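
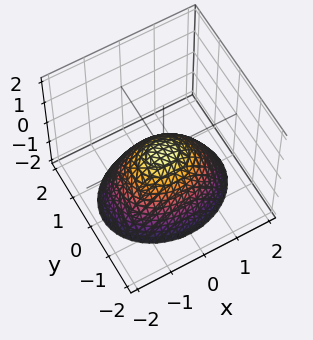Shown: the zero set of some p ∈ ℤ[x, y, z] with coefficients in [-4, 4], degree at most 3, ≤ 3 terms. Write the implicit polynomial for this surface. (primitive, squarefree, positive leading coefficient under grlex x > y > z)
2*x^2 + 3*y^2 + 3*z

(a) Degree: a single bowl opening along one axis; a quadric, so deg p = 2.
(b) Symmetries: the y ↦ −y reflection is a symmetry, so y appears only in even powers; the x ↦ −x reflection is a symmetry, so x appears only in even powers.
(c) From the visible intercepts: it crosses the y-axis at the gridline y = 0; it crosses the z-axis at the gridline z = 0; one x-axis crossing is at x = 0.
(d) These observations pin down the coefficients.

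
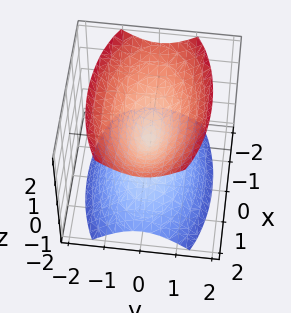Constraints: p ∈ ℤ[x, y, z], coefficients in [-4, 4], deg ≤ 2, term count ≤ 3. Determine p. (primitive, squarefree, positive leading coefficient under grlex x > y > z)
x^2 + 3*y^2 - 2*z^2

There are 2 components. Treating them together as one polynomial.
Degree: a double cone through the origin; a quadric, so deg p = 2.
Symmetries: mirror symmetry y ↦ −y ⇒ only even powers of y; it's symmetric under z → −z, forcing even powers of z; the x ↦ −x reflection is a symmetry, so x appears only in even powers.
Observable constraints: it meets the y-axis at y = 0 (among the integer gridlines); it meets the z-axis at z = 0 (among the integer gridlines); one x-axis crossing is at x = 0.
Matching integer coefficients to the picture gives p.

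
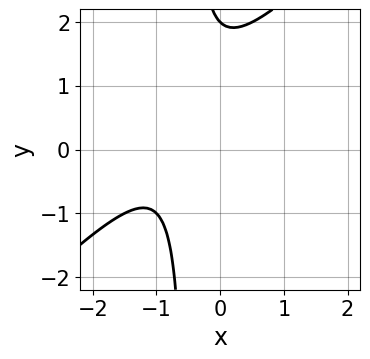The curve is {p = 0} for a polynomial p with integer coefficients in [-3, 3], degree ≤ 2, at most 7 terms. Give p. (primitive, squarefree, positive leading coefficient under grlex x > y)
2*x^2 - 2*x*y + 3*x - y + 2

1. deg p = 2. A generic line meets the curve in up to 2 points.
2. From the axis intercepts and sections: it crosses the y-axis at the gridline y = 2; it misses every integer gridline on the x-axis.
3. Assembling these constraints gives the stated polynomial.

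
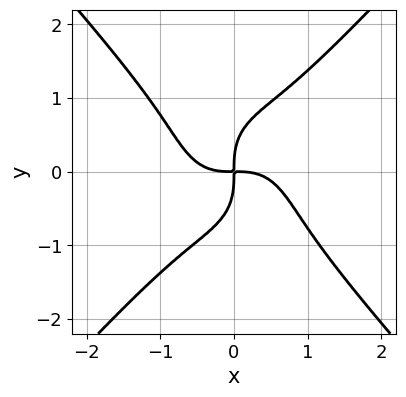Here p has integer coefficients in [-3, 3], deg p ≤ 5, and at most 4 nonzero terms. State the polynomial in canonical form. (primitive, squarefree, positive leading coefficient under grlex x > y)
3*x^4 - 2*y^4 + 3*x*y

First, deg p = 4. No degree-3 curve has this shape.
Then, from the axis intercepts and sections: one x-axis crossing is at x = 0; one y-axis crossing is at y = 0.
Finally, putting this together gives p.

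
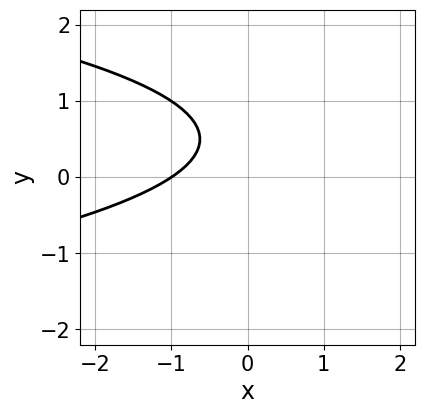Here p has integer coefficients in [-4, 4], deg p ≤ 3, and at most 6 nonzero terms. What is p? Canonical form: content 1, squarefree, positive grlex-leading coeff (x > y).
1. Degree: no degree-1 curve has this shape, so deg p = 2.
2. Checking where it meets the axes: the curve avoids every integer y-axis point in the box; it meets the x-axis at x = -1 (among the integer gridlines).
3. Matching integer coefficients to the picture gives p.

3*y^2 + 2*x - 3*y + 2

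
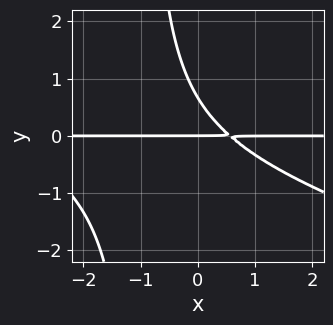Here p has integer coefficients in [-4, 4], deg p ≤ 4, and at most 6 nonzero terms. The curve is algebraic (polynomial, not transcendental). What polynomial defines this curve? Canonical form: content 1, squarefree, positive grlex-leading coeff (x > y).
x^2*y + 3*x*y^2 + 3*x*y + 3*y^2 - 2*y

1. deg p = 3. A generic line meets the curve in up to 3 points.
2. From the visible intercepts: every point of the x-axis in the box is on the curve; it meets the y-axis at y = 0 (among the integer gridlines).
3. Putting this together gives p.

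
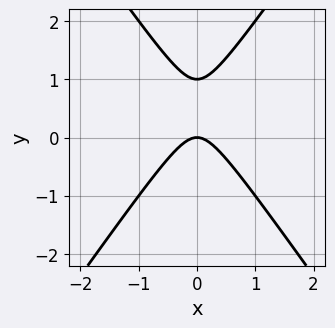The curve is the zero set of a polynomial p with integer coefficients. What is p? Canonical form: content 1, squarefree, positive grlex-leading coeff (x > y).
First, the degree is 2 — a generic line meets the curve in up to 2 points.
Next, symmetries: it's symmetric under x → −x, forcing even powers of x.
Next, against the integer gridlines: one x-axis crossing is at x = 0; the y-axis gridline crossings are at y ∈ {0, 1}.
Finally, fitting integer coefficients to these (and the overall shape) gives p.

2*x^2 - y^2 + y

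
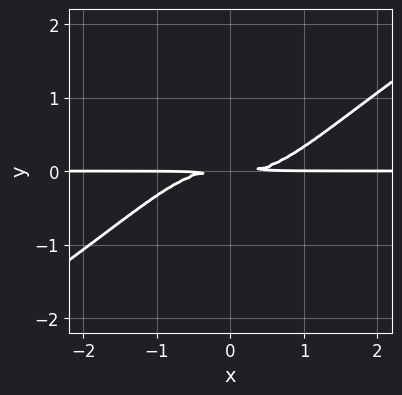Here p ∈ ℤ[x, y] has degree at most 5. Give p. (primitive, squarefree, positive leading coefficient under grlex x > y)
deg p = 4. A generic line meets the curve in up to 4 points.
From the visible intercepts: every point of the x-axis in the box is on the curve.
Putting this together gives p.

2*x^3*y - 3*x^2*y^2 - 3*y^2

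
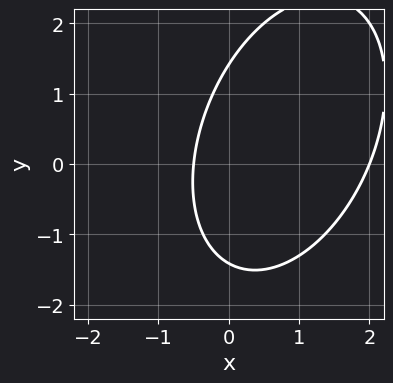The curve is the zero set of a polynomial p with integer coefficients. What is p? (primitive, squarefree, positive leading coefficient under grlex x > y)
2*x^2 - x*y + y^2 - 3*x - 2

(a) Degree: a generic line meets the curve in up to 2 points, so deg p = 2.
(b) From the visible intercepts: it crosses the x-axis at the gridline x = 2.
(c) Fitting integer coefficients to these (and the overall shape) gives p.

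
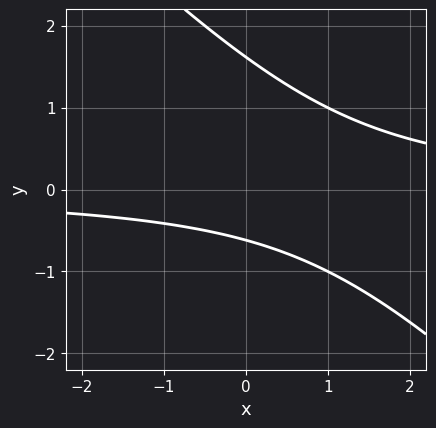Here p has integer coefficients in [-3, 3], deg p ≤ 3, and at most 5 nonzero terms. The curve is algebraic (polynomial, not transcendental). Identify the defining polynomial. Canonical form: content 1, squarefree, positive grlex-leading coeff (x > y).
x*y + y^2 - y - 1

1. Degree: the shape is more complex than any degree-1 curve, so deg p = 2.
2. Checking where it meets the axes: it misses every integer gridline on the x-axis.
3. Putting this together gives p.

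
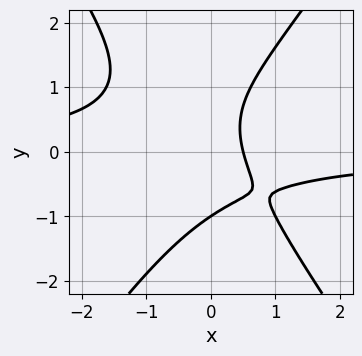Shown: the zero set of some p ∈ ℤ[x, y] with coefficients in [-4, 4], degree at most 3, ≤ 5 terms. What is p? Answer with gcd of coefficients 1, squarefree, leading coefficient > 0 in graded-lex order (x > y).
2*x^2*y - y^3 + 2*x - 1

First, degree: no degree-2 curve has this shape, so deg p = 3.
Then, against the integer gridlines: it crosses the y-axis at the gridline y = -1.
Finally, solving for integer coefficients yields p as stated.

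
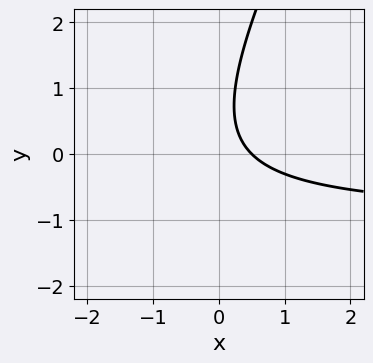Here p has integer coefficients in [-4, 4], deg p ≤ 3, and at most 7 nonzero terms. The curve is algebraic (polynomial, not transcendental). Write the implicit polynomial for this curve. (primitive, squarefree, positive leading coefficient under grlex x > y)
2*x*y - y^2 + 2*x + y - 1

First, deg p = 2. A generic line meets the curve in up to 2 points.
Next, observable constraints: no y-intercept at any integer in the box.
Finally, matching integer coefficients to the picture gives p.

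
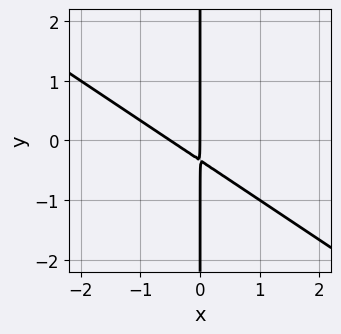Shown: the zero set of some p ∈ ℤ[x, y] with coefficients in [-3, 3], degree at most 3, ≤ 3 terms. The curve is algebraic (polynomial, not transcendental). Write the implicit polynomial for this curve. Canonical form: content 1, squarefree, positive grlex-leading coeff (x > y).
2*x^2 + 3*x*y + x

(a) deg p = 2.
(b) Observable constraints: it crosses the x-axis at the gridline x = 0; the visible y-axis segment lies entirely on the curve.
(c) Fitting integer coefficients to these (and the overall shape) gives p.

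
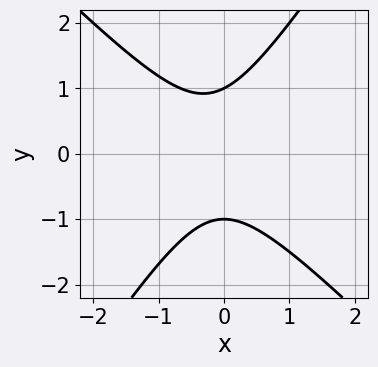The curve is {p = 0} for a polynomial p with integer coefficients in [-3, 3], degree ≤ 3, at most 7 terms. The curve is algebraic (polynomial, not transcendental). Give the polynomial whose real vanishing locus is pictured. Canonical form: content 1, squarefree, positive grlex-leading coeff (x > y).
(a) Degree: no degree-1 curve has this shape, so deg p = 2.
(b) From the visible intercepts: the curve avoids every integer x-axis point in the box; among the integer gridlines, it crosses the y-axis at y ∈ {-1, 1}.
(c) Together with the visible shape, these determine p as stated.

3*x^2 + x*y - 2*y^2 + x + 2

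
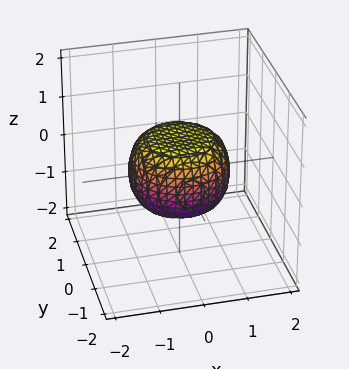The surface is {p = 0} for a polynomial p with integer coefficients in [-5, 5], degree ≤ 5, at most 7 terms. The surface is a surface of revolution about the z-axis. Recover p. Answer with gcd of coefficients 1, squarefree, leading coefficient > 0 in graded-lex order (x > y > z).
2*x^4 + 4*x^2*y^2 + 2*y^4 - x^2 - y^2 + 3*z^2 - 2

1. The degree is 4 — a generic line meets the surface in up to 4 points.
2. Symmetry: the z-axis is an axis of rotation, so x and y enter only as x² + y².
3. Observable constraints: a circular section at z = 0 has radius between 1 and 2.
4. Matching integer coefficients to the picture gives p.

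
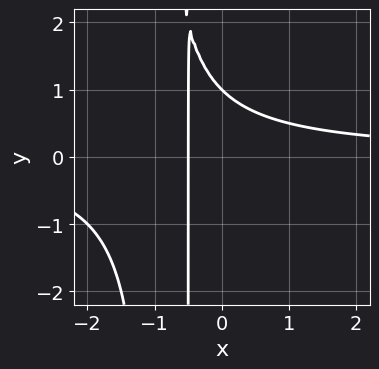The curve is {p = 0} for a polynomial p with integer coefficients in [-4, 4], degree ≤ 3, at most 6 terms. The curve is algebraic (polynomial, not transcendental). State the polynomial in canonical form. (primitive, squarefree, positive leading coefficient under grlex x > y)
2*x^2*y + 3*x*y - 2*x + y - 1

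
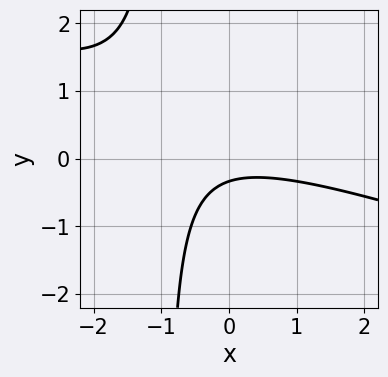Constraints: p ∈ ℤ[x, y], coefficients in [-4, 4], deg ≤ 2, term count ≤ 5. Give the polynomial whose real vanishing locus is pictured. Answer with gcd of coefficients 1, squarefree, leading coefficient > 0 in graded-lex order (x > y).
x^2 + 3*x*y + 3*y + 1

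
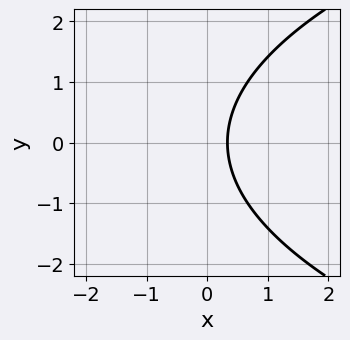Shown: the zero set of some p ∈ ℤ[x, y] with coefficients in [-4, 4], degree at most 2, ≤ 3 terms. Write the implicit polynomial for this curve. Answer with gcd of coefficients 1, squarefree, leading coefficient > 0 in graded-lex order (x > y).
y^2 - 3*x + 1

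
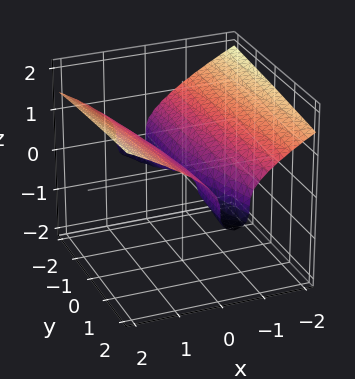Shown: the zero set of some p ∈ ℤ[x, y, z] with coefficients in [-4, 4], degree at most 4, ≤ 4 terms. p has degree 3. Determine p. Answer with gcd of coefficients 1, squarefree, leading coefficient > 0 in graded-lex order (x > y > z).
3*z^3 - 3*x^2 - x*y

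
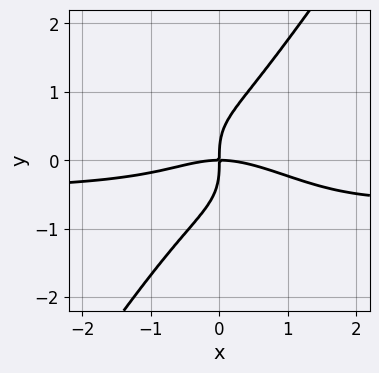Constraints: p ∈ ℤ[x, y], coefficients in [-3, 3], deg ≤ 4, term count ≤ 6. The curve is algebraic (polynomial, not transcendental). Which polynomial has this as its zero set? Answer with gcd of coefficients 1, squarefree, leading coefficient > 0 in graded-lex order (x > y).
2*x^3*y + 3*x^2*y^2 - 2*y^4 + x^3 + 3*x*y

(a) Degree: the shape is more complex than any degree-3 curve, so deg p = 4.
(b) Checking where it meets the axes: one x-axis crossing is at x = 0; it meets the y-axis at y = 0 (among the integer gridlines).
(c) Putting this together gives p.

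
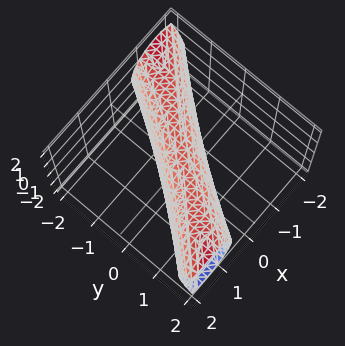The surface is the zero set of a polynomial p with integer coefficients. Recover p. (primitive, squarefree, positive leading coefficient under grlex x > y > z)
2*x^2 - 3*x*y + y^2 + z^2 - 1

1. The degree is 2 — no degree-1 surface has this shape.
2. Against the integer gridlines: the z-axis gridline crossings are at z ∈ {-1, 1}; the y-axis gridline crossings are at y ∈ {-1, 1}.
3. Assembling these constraints gives the stated polynomial.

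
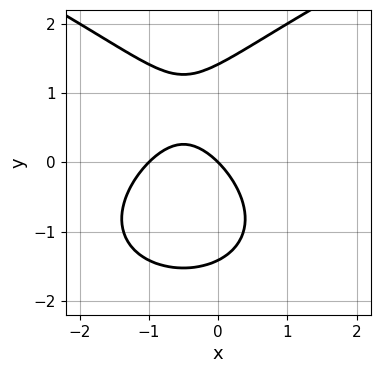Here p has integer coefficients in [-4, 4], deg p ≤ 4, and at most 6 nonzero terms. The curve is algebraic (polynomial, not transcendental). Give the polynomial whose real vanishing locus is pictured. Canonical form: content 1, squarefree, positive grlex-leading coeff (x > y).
First, deg p = 3. A generic line meets the curve in up to 3 points.
Then, from the visible intercepts: it crosses the y-axis at the gridline y = 0; among the integer gridlines, it crosses the x-axis at x ∈ {-1, 0}.
Finally, matching integer coefficients to the picture gives p.

y^3 - 2*x^2 - 2*x - 2*y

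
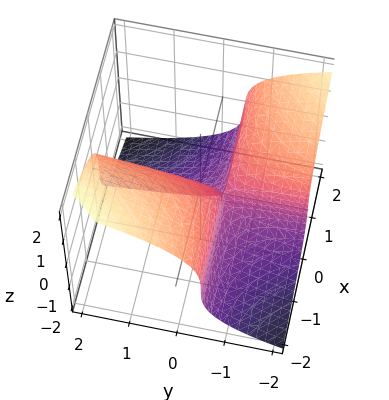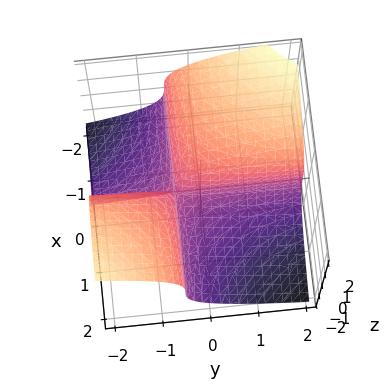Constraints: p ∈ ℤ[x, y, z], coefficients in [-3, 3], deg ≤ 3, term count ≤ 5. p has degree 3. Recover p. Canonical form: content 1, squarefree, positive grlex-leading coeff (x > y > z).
z^3 + 2*x*y + x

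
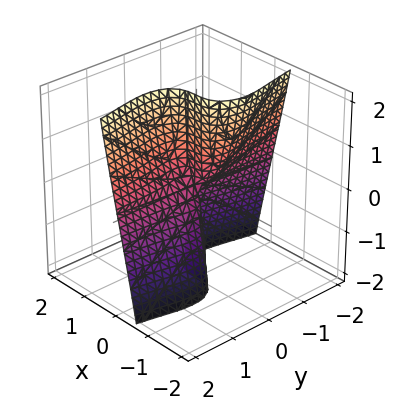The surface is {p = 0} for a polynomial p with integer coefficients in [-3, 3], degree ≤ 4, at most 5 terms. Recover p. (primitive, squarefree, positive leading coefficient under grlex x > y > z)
2*x^3 + 2*x*y^2 - y*z

1. Degree: the shape is more complex than any degree-2 surface, so deg p = 3.
2. Reading off the gridlines: every point of the z-axis in the box is on the surface; one x-axis crossing is at x = 0.
3. The integer polynomial consistent with all of this is the stated p. Check: (0, 1, 0) on the y-axis lies on the surface, and p(0, 1, 0) = 0. ✓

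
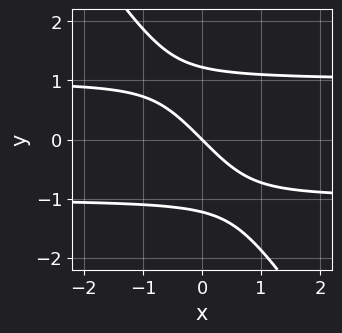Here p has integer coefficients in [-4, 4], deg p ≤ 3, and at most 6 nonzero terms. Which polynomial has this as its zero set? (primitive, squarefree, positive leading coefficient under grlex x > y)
3*x*y^2 + 2*y^3 - 3*x - 3*y

deg p = 3. A generic line meets the curve in up to 3 points.
From the axis intercepts and sections: one x-axis crossing is at x = 0; it crosses the y-axis at the gridline y = 0.
The integer polynomial consistent with all of this is the stated p.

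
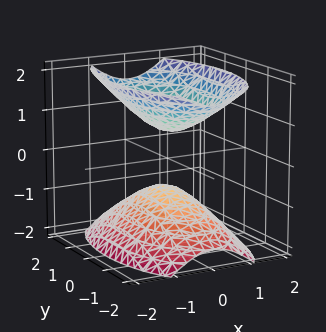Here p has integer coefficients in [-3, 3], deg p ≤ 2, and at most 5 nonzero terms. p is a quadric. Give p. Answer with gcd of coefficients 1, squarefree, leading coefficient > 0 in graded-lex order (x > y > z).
3*x^2 + y^2 - 2*z^2 + 1

1. The picture has 2 separate pieces. They look like related sheets of one shape, so recover p as a whole.
2. The degree is 2 — two separate bowl-shaped sheets opening away from each other; a quadric.
3. Symmetries: the x ↦ −x reflection is a symmetry, so x appears only in even powers; the z ↦ −z reflection is a symmetry, so z appears only in even powers; it's symmetric under y → −y, forcing even powers of y.
4. Reading off the gridlines: it misses every integer gridline on the x-axis; it misses every integer gridline on the y-axis.
5. Matching integer coefficients to the picture gives p.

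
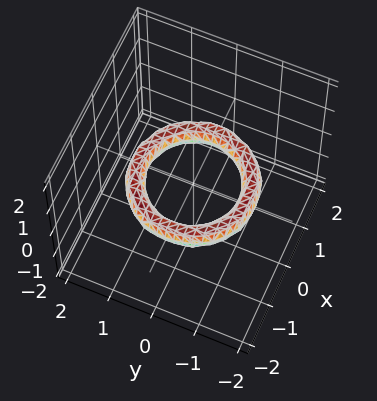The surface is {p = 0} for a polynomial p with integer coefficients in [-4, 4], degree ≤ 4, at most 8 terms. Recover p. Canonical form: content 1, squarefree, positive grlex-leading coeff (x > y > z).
x^4 + 2*x^2*y^2 + y^4 - 3*x^2 - 3*y^2 + 3*z^2 + 2

1. Degree: the shape is more complex than any degree-3 surface, so deg p = 4.
2. Symmetries: rotational symmetry about the z-axis ⇒ p depends on x, y only through x² + y².
3. Checking where it meets the axes: a circular section at z = 0 has radius exactly 1; among the integer gridlines, it crosses the x-axis at x ∈ {-1, 1}; it misses every integer gridline on the z-axis; the y-axis gridline crossings are at y ∈ {-1, 1}.
4. Matching integer coefficients to the picture gives p.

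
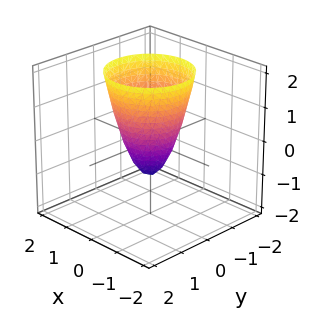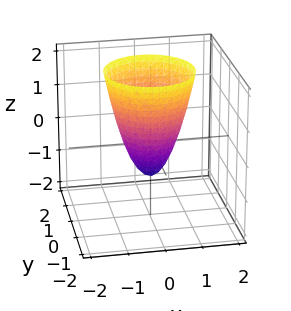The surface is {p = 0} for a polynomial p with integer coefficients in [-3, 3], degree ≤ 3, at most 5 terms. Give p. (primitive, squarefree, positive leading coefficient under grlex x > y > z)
2*x^2 + 2*y^2 - z - 1

(a) Degree: no degree-1 surface has this shape, so deg p = 2.
(b) By symmetry, the z-axis is an axis of rotation, so x and y enter only as x² + y².
(c) Against the integer gridlines: a circular section at z = 1 has radius exactly 1; it crosses the z-axis at the gridline z = -1.
(d) These observations pin down the coefficients.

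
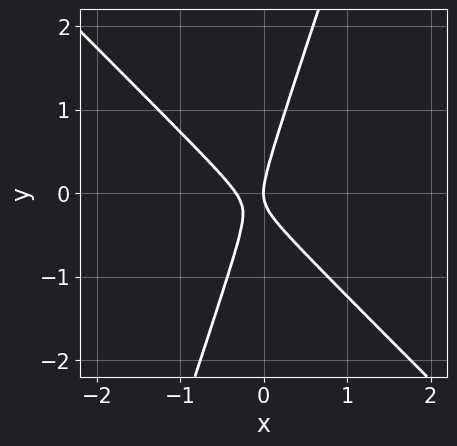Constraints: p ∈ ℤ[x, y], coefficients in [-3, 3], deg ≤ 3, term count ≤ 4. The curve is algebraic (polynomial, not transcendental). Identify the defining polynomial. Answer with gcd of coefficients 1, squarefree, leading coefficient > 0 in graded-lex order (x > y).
First, the degree is 2 — the shape is more complex than any degree-1 curve.
Next, checking where it meets the axes: it crosses the y-axis at the gridline y = 0; one x-axis crossing is at x = 0.
Finally, these observations pin down the coefficients.

3*x^2 + 2*x*y - y^2 + x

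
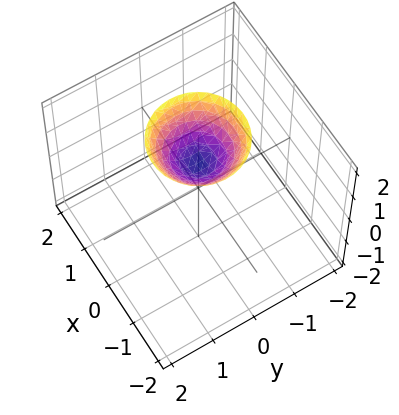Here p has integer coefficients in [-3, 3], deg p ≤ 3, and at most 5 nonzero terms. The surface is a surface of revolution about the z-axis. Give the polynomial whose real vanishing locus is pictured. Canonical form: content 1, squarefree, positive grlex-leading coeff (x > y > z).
First, the degree is 2 — a generic line meets the surface in up to 2 points.
Next, symmetry: every cross-section ⟂ z is a circle, so x, y appear only via x² + y².
Then, from the visible intercepts: a circular section at z = 2 has radius exactly 1; it misses every integer gridline on the x-axis; no y-intercept at any integer in the box.
Finally, fitting integer coefficients to these (and the overall shape) gives p. Check: (0, 0, 1) on the z-axis lies on the surface, and p(0, 0, 1) = 0. ✓

x^2 + y^2 - z + 1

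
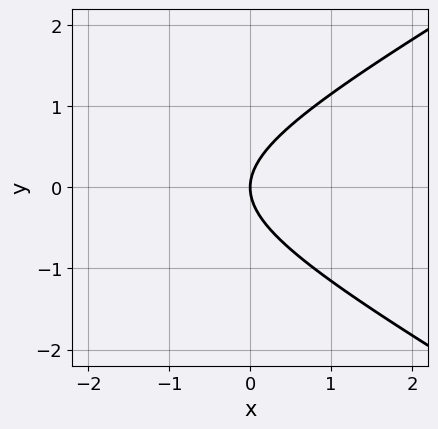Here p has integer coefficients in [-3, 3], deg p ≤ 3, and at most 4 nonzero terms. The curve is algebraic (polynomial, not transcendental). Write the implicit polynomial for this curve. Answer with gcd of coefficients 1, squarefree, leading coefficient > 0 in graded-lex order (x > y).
x^2 - 3*y^2 + 3*x

1. deg p = 2. A generic line meets the curve in up to 2 points.
2. Symmetries: it's symmetric under y → −y, forcing even powers of y.
3. From the axis intercepts and sections: it meets the y-axis at y = 0 (among the integer gridlines); it crosses the x-axis at the gridline x = 0.
4. Matching integer coefficients to the picture gives p.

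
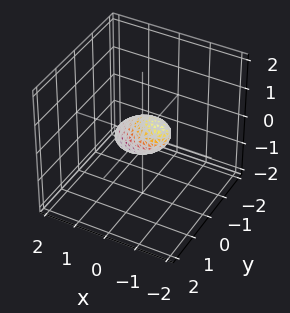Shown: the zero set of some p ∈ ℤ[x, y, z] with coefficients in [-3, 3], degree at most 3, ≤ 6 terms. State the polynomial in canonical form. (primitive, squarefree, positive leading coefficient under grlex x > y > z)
2*x^2 + 2*x*y + 3*x*z + 3*y^2 + 3*z^2 - 1

First, deg p = 2. No degree-1 surface has this shape.
Finally, putting this together gives p.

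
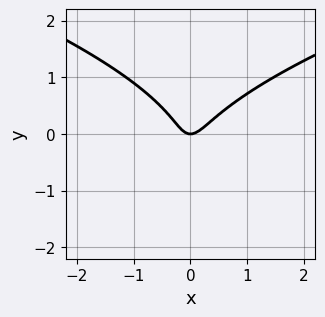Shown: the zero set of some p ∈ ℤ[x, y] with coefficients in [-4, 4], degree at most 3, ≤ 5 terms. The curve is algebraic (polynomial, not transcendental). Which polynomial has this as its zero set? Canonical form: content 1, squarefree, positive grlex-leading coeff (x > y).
First, the degree is 3 — a generic line meets the curve in up to 3 points.
Next, from the axis intercepts and sections: it meets the x-axis at x = 0 (among the integer gridlines); one y-axis crossing is at y = 0.
Finally, fitting integer coefficients to these (and the overall shape) gives p.

3*y^3 - 3*x^2 + x*y + y^2 + y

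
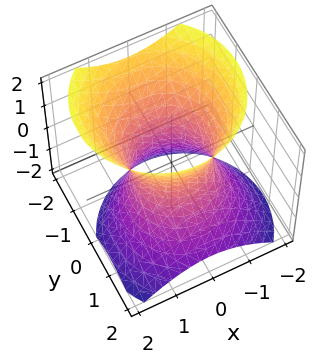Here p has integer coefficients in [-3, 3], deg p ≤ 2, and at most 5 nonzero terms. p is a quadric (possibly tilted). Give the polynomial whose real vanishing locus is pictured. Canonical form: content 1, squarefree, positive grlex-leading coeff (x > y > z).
3*x^2 + 3*y^2 + 2*y*z - 2*z^2 - 3

deg p = 2. A generic line meets the surface in up to 2 points.
Against the integer gridlines: among the integer gridlines, it crosses the x-axis at x ∈ {-1, 1}; the surface avoids every integer z-axis point in the box.
The integer polynomial consistent with all of this is the stated p. Check: (0, 1, 0) on the y-axis lies on the surface, and p(0, 1, 0) = 0. ✓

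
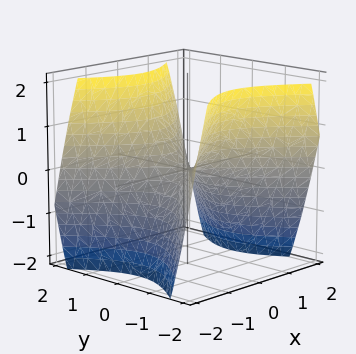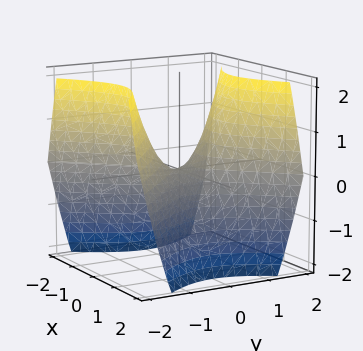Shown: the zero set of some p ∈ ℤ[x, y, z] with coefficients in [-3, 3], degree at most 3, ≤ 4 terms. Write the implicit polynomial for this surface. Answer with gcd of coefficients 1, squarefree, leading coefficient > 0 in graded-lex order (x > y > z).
x^2 - y^2 + z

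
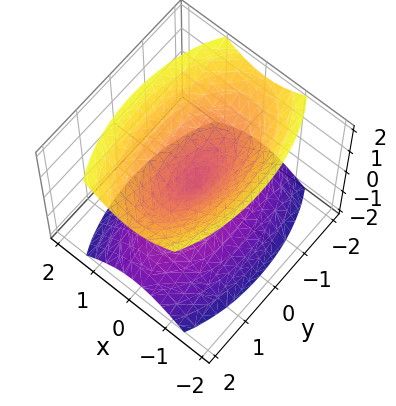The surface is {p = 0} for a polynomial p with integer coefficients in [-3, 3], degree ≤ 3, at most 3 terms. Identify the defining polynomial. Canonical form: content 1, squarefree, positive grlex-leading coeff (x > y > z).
The picture has 2 separate pieces. They look like related sheets of one shape, so recover p as a whole.
The degree is 2 — two nappes meeting at a single point; a quadric.
Symmetries: mirror symmetry z ↦ −z ⇒ only even powers of z; mirror symmetry y ↦ −y ⇒ only even powers of y; mirror symmetry x ↦ −x ⇒ only even powers of x.
Observable constraints: one x-axis crossing is at x = 0; it meets the y-axis at y = 0 (among the integer gridlines); one z-axis crossing is at z = 0.
The integer polynomial consistent with all of this is the stated p.

3*x^2 + y^2 - 2*z^2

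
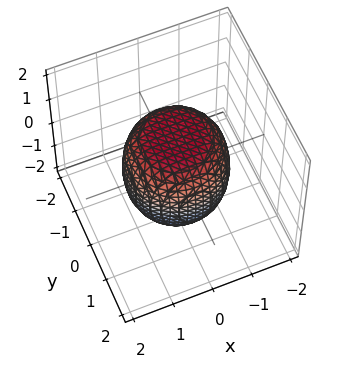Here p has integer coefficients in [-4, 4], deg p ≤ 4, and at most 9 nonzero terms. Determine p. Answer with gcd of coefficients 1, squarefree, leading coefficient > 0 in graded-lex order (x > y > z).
First, degree: no degree-3 surface has this shape, so deg p = 4.
Next, by symmetry, the surface is invariant under rotation about z: p = q(x² + y², z).
Then, from the visible intercepts: a circular section at z = 1 has radius exactly 1.
Finally, putting this together gives p.

2*x^4 + 4*x^2*y^2 + 2*y^4 - x^2 - y^2 + 2*z^2 - 3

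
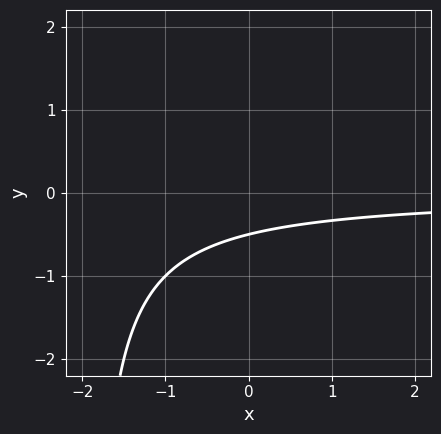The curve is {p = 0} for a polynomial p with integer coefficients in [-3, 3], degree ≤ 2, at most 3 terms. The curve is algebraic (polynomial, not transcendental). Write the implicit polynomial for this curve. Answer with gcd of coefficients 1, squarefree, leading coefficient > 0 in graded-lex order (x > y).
x*y + 2*y + 1

First, degree: a generic line meets the curve in up to 2 points, so deg p = 2.
Then, from the visible intercepts: it misses every integer gridline on the x-axis.
Finally, the integer polynomial consistent with all of this is the stated p.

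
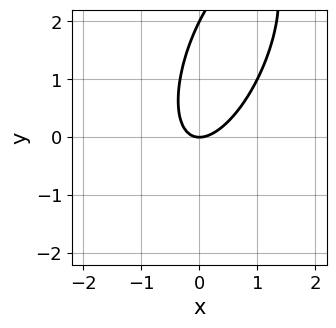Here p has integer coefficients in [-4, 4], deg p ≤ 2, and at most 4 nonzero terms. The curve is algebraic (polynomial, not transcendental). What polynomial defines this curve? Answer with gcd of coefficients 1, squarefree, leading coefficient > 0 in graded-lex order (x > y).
First, the degree is 2 — a generic line meets the curve in up to 2 points.
Then, reading off the gridlines: it meets the x-axis at x = 0 (among the integer gridlines); among the integer gridlines, it crosses the y-axis at y ∈ {0, 2}.
Finally, matching integer coefficients to the picture gives p.

3*x^2 - 2*x*y + y^2 - 2*y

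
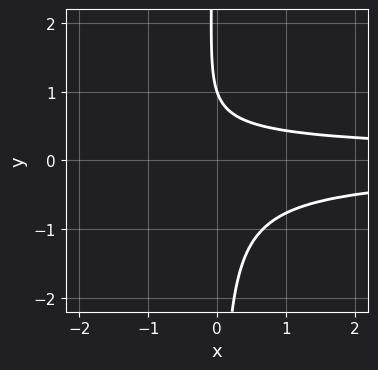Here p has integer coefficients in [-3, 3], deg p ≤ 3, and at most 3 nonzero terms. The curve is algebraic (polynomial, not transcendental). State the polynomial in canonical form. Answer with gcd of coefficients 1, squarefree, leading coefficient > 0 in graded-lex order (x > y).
3*x*y^2 + y - 1

1. deg p = 3.
2. Reading off the gridlines: it crosses the y-axis at the gridline y = 1; no x-intercept at any integer in the box.
3. Fitting integer coefficients to these (and the overall shape) gives p.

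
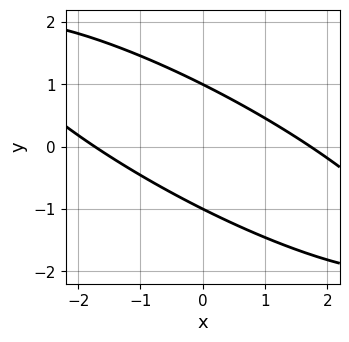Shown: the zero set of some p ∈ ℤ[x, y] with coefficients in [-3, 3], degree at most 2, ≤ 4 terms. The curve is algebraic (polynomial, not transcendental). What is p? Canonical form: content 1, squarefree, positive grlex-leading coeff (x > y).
x^2 + 3*x*y + 3*y^2 - 3

(a) The degree is 2 — a generic line meets the curve in up to 2 points.
(b) Against the integer gridlines: among the integer gridlines, it crosses the y-axis at y ∈ {-1, 1}.
(c) These observations pin down the coefficients.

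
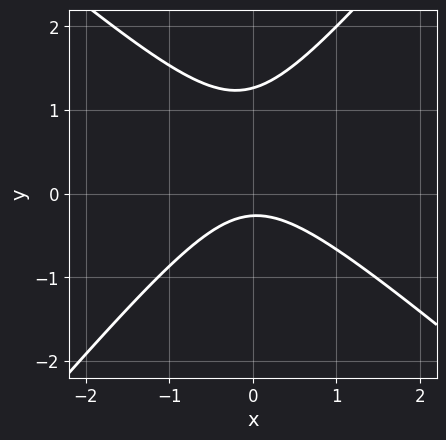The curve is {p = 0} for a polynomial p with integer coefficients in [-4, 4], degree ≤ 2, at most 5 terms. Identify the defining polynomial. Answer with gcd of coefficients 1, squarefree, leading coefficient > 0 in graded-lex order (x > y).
3*x^2 + x*y - 3*y^2 + 3*y + 1

The degree is 2 — no degree-1 curve has this shape.
Against the integer gridlines: no x-intercept at any integer in the box.
Assembling these constraints gives the stated polynomial.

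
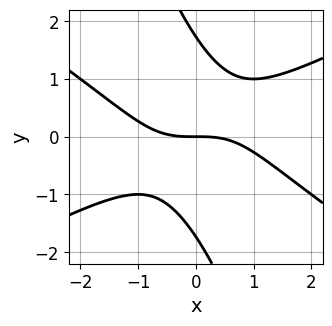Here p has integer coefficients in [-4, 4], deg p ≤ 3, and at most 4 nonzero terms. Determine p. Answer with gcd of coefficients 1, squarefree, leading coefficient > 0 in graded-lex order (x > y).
x^3 - 3*x*y^2 - y^3 + 3*y

The degree is 3 — a generic line meets the curve in up to 3 points.
Against the integer gridlines: it meets the x-axis at x = 0 (among the integer gridlines); one y-axis crossing is at y = 0.
Assembling these constraints gives the stated polynomial.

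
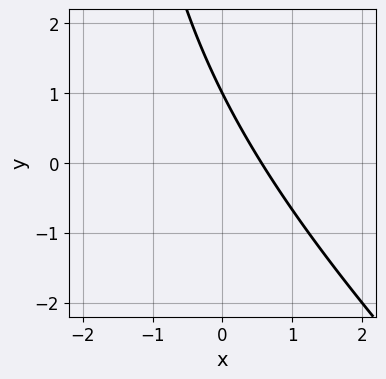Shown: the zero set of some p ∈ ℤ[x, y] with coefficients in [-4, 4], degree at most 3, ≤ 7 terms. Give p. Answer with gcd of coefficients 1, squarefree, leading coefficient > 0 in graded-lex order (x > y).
x^2 + x*y + 3*x + 2*y - 2

(a) deg p = 2. The shape is more complex than any degree-1 curve.
(b) Against the integer gridlines: one y-axis crossing is at y = 1.
(c) Assembling these constraints gives the stated polynomial.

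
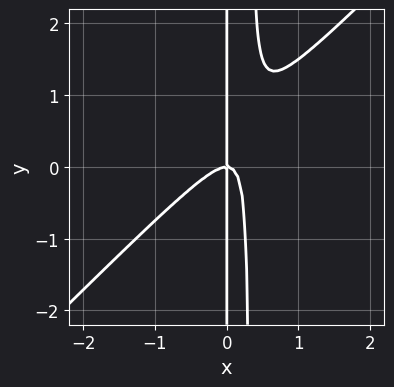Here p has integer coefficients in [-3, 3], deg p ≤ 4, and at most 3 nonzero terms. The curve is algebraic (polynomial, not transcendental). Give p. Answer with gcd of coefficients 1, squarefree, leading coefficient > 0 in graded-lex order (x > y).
The degree is 3 — a generic line meets the curve in up to 3 points.
Checking where it meets the axes: one x-axis crossing is at x = 0; every point of the y-axis in the box is on the curve.
The integer polynomial consistent with all of this is the stated p.

3*x^3 - 3*x^2*y + x*y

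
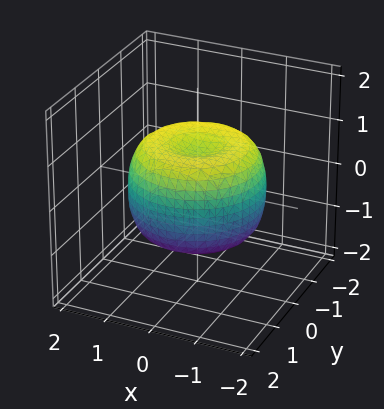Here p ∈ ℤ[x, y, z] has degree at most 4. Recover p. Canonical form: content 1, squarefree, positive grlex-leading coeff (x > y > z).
(a) The degree is 4 — no degree-3 surface has this shape.
(b) Symmetry: the z-axis is an axis of rotation, so x and y enter only as x² + y².
(c) From the axis intercepts and sections: a circular section at z = -1 has radius between 0 and 1.
(d) Fitting integer coefficients to these (and the overall shape) gives p.

2*x^4 + 4*x^2*y^2 + 2*y^4 - 3*x^2 - 3*y^2 + 3*z^2 - 2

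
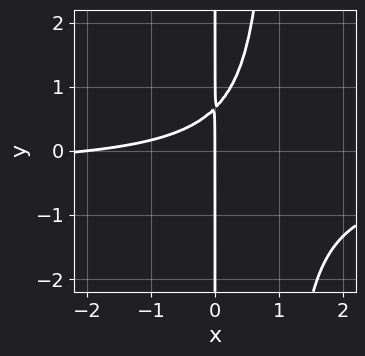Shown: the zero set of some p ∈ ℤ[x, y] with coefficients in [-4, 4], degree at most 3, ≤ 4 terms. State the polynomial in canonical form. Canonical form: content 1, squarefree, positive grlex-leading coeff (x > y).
3*x^2*y + x^2 - 3*x*y + 2*x

First, deg p = 3. No degree-2 curve has this shape.
Next, observable constraints: the x-axis gridline crossings are at x ∈ {-2, 0}; the visible y-axis segment lies entirely on the curve.
Finally, these observations pin down the coefficients.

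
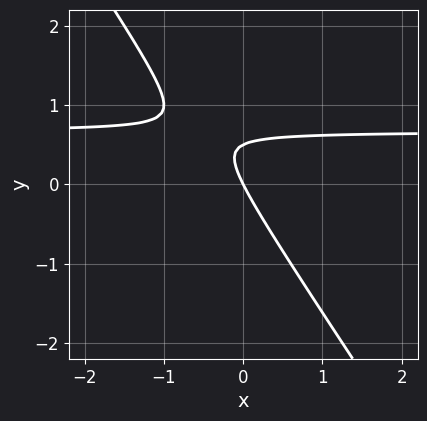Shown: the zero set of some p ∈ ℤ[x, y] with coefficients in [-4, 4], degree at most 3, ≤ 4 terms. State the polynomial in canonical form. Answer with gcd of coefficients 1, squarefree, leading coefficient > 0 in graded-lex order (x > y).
3*x*y + 2*y^2 - 2*x - y

(a) The degree is 2 — a generic line meets the curve in up to 2 points.
(b) Reading off the gridlines: it meets the y-axis at y = 0 (among the integer gridlines); one x-axis crossing is at x = 0.
(c) Solving for integer coefficients yields p as stated.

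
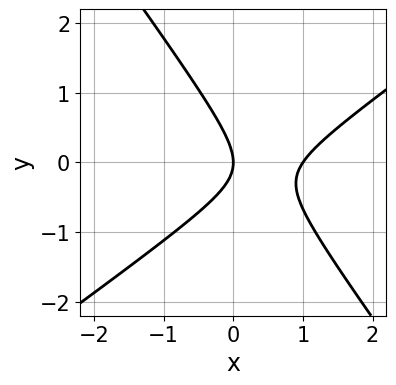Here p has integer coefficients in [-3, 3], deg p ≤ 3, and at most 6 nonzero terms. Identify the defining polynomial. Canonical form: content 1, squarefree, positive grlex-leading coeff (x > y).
3*x^2 - 2*x*y - 3*y^2 - 3*x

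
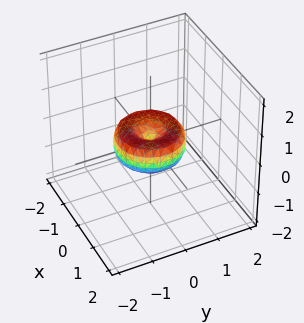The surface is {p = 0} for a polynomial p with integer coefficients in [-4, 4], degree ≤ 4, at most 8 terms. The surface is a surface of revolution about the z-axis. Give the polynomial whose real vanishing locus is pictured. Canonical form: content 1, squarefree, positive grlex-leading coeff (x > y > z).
First, degree: a generic line meets the surface in up to 4 points, so deg p = 4.
Next, by symmetry, the surface is invariant under rotation about z: p = q(x² + y², z).
Then, checking where it meets the axes: one z-axis crossing is at z = 0; a circular section at z = 0 has radius exactly 1.
Finally, these observations pin down the coefficients. Check: (0, 1, 0) on the y-axis lies on the surface, and p(0, 1, 0) = 0. ✓

x^4 + 2*x^2*y^2 + y^4 - x^2 - y^2 + z^2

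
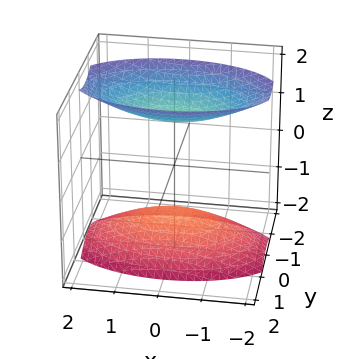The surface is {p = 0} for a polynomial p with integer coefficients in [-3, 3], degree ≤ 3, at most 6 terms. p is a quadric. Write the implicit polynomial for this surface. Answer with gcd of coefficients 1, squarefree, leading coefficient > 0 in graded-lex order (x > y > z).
x^2 + 3*y^2 - 2*z^2 + 3

(a) The picture has 2 separate pieces. They look like related sheets of one shape, so recover p as a whole.
(b) The degree is 2 — two separate bowl-shaped sheets opening away from each other; a quadric.
(c) Symmetries: it's symmetric under x → −x, forcing even powers of x; the y ↦ −y reflection is a symmetry, so y appears only in even powers; the z ↦ −z reflection is a symmetry, so z appears only in even powers.
(d) Reading off the gridlines: the surface avoids every integer x-axis point in the box; the surface avoids every integer y-axis point in the box.
(e) Together with the visible shape, these determine p as stated.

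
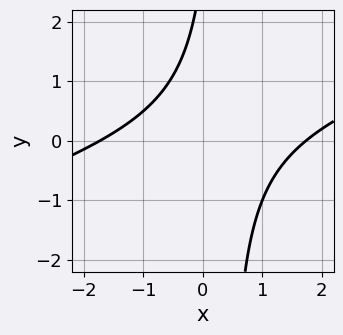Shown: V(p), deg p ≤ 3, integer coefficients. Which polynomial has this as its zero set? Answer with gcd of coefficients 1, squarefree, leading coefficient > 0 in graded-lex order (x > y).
(a) deg p = 2. A generic line meets the curve in up to 2 points.
(b) From the axis intercepts and sections: the curve avoids every integer y-axis point in the box.
(c) Matching integer coefficients to the picture gives p.

x^2 - 3*x*y + y - 3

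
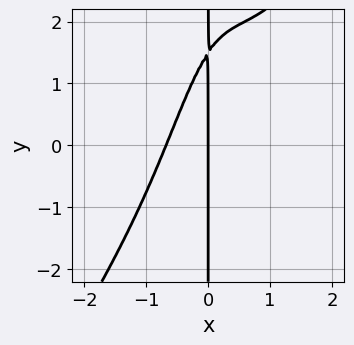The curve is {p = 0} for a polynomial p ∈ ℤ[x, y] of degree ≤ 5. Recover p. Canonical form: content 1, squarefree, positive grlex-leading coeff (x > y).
First, the degree is 4 — no degree-3 curve has this shape.
Then, reading off the gridlines: every point of the y-axis in the box is on the curve; it meets the x-axis at x = 0 (among the integer gridlines).
Finally, matching integer coefficients to the picture gives p.

3*x^4 - 2*x^3*y + 3*x^2 - 2*x*y + 3*x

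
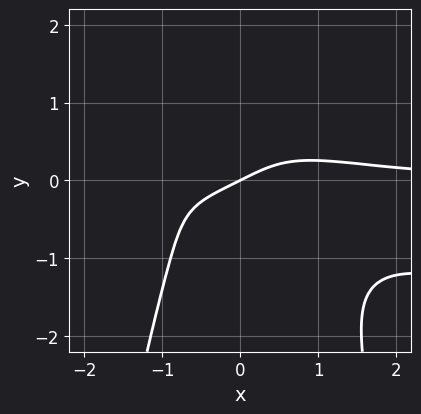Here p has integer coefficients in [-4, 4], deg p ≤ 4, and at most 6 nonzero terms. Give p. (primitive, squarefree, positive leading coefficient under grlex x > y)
x^3*y + 3*x^2*y^2 + 2*y^3 - x + 2*y

First, the degree is 4 — the shape is more complex than any degree-3 curve.
Next, observable constraints: it crosses the x-axis at the gridline x = 0; it meets the y-axis at y = 0 (among the integer gridlines).
Finally, putting this together gives p.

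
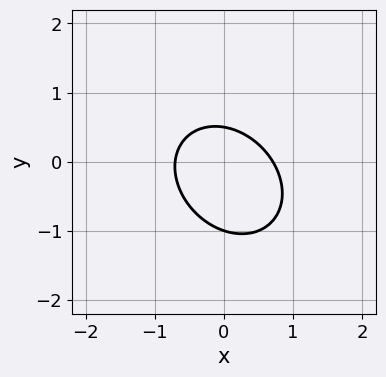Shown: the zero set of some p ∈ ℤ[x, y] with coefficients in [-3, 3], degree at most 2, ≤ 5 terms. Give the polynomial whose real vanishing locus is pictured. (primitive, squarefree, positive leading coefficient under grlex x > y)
2*x^2 + x*y + 2*y^2 + y - 1

(a) Degree: a generic line meets the curve in up to 2 points, so deg p = 2.
(b) Against the integer gridlines: it meets the y-axis at y = -1 (among the integer gridlines).
(c) Solving for integer coefficients yields p as stated.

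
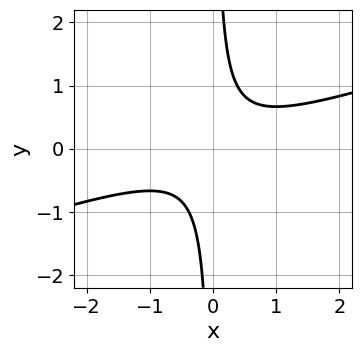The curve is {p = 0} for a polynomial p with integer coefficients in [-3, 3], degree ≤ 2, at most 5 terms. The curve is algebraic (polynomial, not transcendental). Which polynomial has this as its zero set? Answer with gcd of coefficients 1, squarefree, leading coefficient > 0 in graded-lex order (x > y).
x^2 - 3*x*y + 1

(a) deg p = 2. A generic line meets the curve in up to 2 points.
(b) From the axis intercepts and sections: it misses every integer gridline on the y-axis; the curve avoids every integer x-axis point in the box.
(c) Assembling these constraints gives the stated polynomial.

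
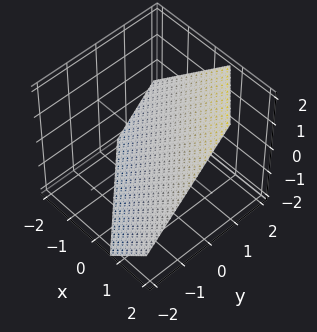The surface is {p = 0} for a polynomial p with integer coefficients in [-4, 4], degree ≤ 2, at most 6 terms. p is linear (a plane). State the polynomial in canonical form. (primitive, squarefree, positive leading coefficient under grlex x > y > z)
3*x + 3*y - 3*z - 2

1. Degree: the surface is flat (a plane), so deg p = 1.
2. Putting this together gives p.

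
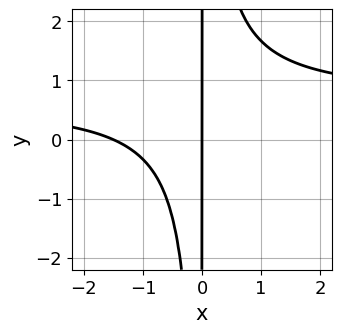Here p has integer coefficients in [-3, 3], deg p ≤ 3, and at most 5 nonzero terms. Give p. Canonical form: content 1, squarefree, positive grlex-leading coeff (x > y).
3*x^2*y - 2*x^2 - 3*x

(a) Degree: no degree-2 curve has this shape, so deg p = 3.
(b) Reading off the gridlines: every point of the y-axis in the box is on the curve; it meets the x-axis at x = 0 (among the integer gridlines).
(c) Assembling these constraints gives the stated polynomial.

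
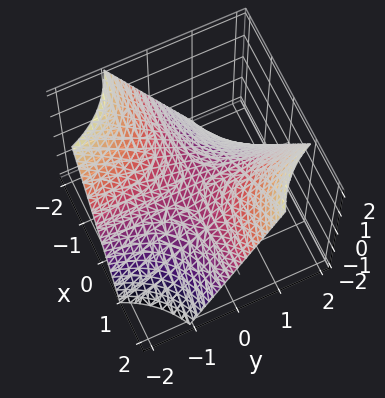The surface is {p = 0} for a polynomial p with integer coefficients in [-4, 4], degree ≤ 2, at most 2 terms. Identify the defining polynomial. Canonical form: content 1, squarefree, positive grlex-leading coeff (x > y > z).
First, deg p = 2.
Next, reading off the gridlines: every point of the x-axis in the box is on the surface; every point of the y-axis in the box is on the surface; it meets the z-axis at z = 0 (among the integer gridlines).
Finally, these observations pin down the coefficients.

x*y - z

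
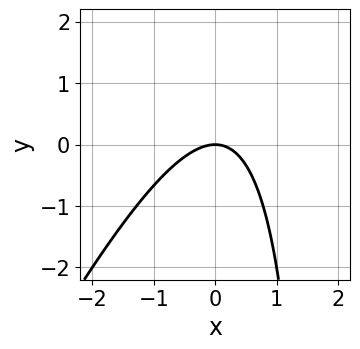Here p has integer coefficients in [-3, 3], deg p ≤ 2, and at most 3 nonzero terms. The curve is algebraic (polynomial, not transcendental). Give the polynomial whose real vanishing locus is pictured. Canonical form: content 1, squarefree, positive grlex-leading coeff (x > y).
1. deg p = 2.
2. Checking where it meets the axes: it meets the x-axis at x = 0 (among the integer gridlines); it meets the y-axis at y = 0 (among the integer gridlines).
3. Fitting integer coefficients to these (and the overall shape) gives p.

2*x^2 - x*y + 2*y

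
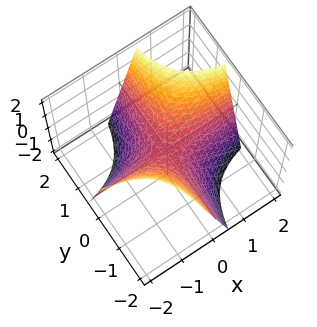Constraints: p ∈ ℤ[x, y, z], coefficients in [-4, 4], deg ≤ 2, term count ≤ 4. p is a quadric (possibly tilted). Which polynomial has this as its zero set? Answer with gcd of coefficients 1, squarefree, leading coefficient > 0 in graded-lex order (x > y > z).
2*x*y - z

First, degree: the shape is more complex than any degree-1 surface, so deg p = 2.
Then, checking where it meets the axes: every point of the y-axis in the box is on the surface; every point of the x-axis in the box is on the surface; it crosses the z-axis at the gridline z = 0.
Finally, solving for integer coefficients yields p as stated.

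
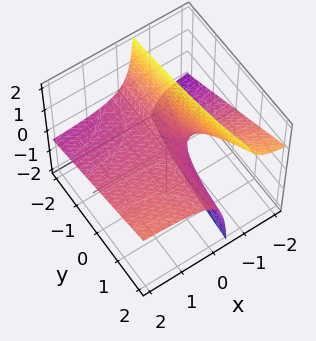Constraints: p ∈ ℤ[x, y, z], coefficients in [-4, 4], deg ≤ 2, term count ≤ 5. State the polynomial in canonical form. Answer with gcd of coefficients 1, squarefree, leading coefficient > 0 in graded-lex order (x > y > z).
(a) deg p = 2. A generic line meets the surface in up to 2 points.
(b) Checking where it meets the axes: every point of the y-axis in the box is on the surface; every point of the x-axis in the box is on the surface; one z-axis crossing is at z = 0.
(c) Solving for integer coefficients yields p as stated.

x*y - 3*x*z - 2*z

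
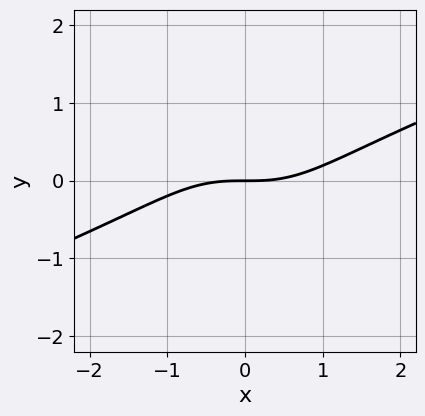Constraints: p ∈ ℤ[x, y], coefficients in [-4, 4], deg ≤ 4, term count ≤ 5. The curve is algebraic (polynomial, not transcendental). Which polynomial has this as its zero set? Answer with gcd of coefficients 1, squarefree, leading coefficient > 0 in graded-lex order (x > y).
x^3 - 2*x^2*y - 3*y^3 - 3*y

(a) The degree is 3 — the shape is more complex than any degree-2 curve.
(b) From the axis intercepts and sections: it meets the y-axis at y = 0 (among the integer gridlines); it meets the x-axis at x = 0 (among the integer gridlines).
(c) These observations pin down the coefficients.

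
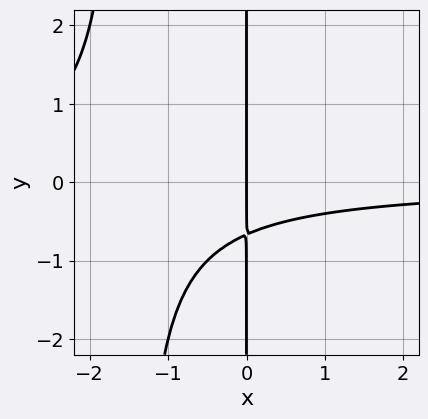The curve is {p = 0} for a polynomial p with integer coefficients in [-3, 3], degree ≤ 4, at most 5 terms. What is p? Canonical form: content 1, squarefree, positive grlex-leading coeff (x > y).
Degree: no degree-2 curve has this shape, so deg p = 3.
From the visible intercepts: the visible y-axis segment lies entirely on the curve; it crosses the x-axis at the gridline x = 0.
Fitting integer coefficients to these (and the overall shape) gives p.

2*x^2*y + 3*x*y + 2*x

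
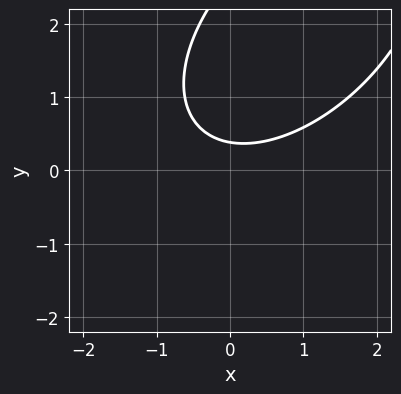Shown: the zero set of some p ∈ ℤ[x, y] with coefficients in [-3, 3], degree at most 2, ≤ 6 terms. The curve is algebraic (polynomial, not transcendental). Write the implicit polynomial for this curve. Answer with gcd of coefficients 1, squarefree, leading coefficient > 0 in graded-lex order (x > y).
(a) The degree is 2 — a generic line meets the curve in up to 2 points.
(b) Against the integer gridlines: it misses every integer gridline on the x-axis.
(c) Together with the visible shape, these determine p as stated.

x^2 - x*y + y^2 - 3*y + 1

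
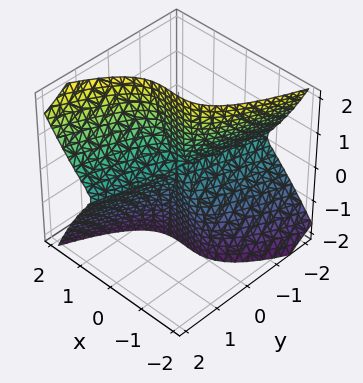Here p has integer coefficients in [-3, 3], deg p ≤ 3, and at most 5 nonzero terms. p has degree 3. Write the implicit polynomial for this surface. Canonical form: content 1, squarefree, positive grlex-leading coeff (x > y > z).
1. Degree: a generic line meets the surface in up to 3 points, so deg p = 3.
2. Reading off the gridlines: it meets the x-axis at x = 0 (among the integer gridlines); the visible z-axis segment lies entirely on the surface; every point of the y-axis in the box is on the surface.
3. Matching integer coefficients to the picture gives p.

3*x^3 - x^2*y - x^2*z - 2*y*z^2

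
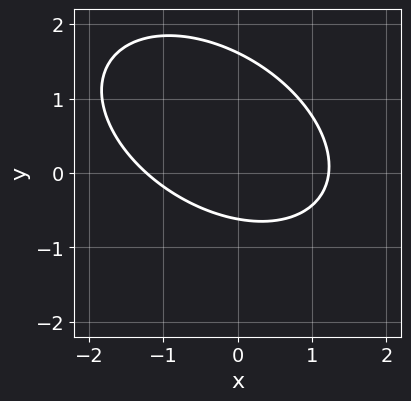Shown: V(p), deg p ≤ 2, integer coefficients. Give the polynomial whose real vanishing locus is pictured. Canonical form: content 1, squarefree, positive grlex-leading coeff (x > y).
(a) The degree is 2 — no degree-1 curve has this shape.
(b) The integer polynomial consistent with all of this is the stated p.

2*x^2 + 2*x*y + 3*y^2 - 3*y - 3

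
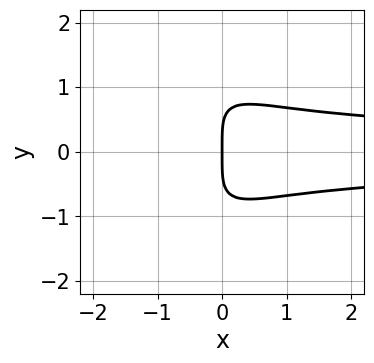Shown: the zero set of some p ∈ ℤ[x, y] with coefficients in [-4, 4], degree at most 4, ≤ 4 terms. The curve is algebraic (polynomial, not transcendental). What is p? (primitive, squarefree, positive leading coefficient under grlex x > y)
3*x^2*y^2 + y^4 + 3*x*y^2 - 3*x

First, the degree is 4 — a generic line meets the curve in up to 4 points.
Then, symmetries: the y ↦ −y reflection is a symmetry, so y appears only in even powers.
Next, against the integer gridlines: it meets the y-axis at y = 0 (among the integer gridlines); it crosses the x-axis at the gridline x = 0.
Finally, solving for integer coefficients yields p as stated.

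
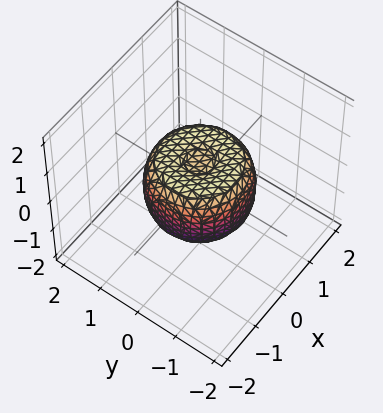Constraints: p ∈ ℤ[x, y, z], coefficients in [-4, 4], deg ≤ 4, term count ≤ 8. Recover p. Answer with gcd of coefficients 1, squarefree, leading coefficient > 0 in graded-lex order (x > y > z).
Degree: a generic line meets the surface in up to 4 points, so deg p = 4.
Symmetries: every cross-section ⟂ z is a circle, so x, y appear only via x² + y².
Against the integer gridlines: a circular section at z = 0 has radius between 1 and 2.
These observations pin down the coefficients.

2*x^4 + 4*x^2*y^2 + 2*y^4 - 2*x^2 - 2*y^2 + 2*z^2 - 1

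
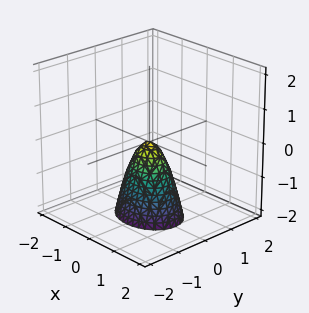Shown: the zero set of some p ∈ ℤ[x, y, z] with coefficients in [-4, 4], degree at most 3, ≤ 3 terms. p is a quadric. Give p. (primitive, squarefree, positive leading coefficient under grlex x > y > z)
2*x^2 + 3*y^2 + z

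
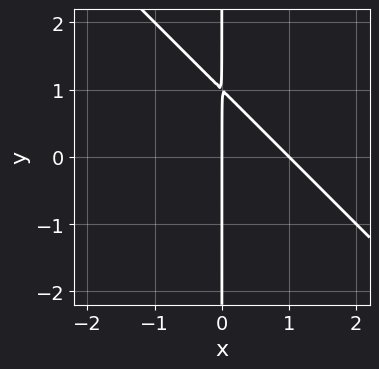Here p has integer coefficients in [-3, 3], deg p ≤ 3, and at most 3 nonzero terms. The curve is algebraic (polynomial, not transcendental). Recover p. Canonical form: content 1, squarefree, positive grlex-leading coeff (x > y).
(a) The degree is 2 — no degree-1 curve has this shape.
(b) Reading off the gridlines: every point of the y-axis in the box is on the curve; among the integer gridlines, it crosses the x-axis at x ∈ {0, 1}.
(c) Putting this together gives p.

x^2 + x*y - x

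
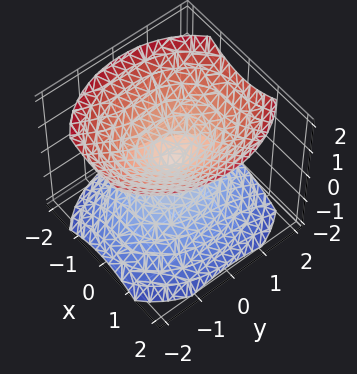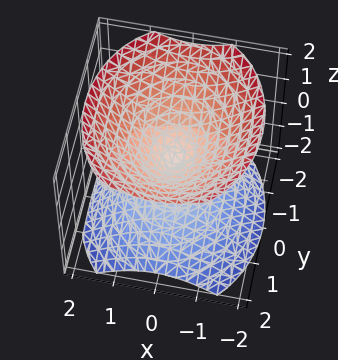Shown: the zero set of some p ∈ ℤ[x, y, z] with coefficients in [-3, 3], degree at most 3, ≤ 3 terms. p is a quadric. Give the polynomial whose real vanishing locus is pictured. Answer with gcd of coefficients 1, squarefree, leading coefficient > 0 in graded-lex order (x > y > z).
3*x^2 + 2*y^2 - 3*z^2

1. The picture has 2 separate pieces. Treating them together as one polynomial.
2. deg p = 2. Two nappes meeting at a single point; a quadric.
3. Symmetries: it's symmetric under x → −x, forcing even powers of x; the y ↦ −y reflection is a symmetry, so y appears only in even powers; it's symmetric under z → −z, forcing even powers of z.
4. Against the integer gridlines: it meets the z-axis at z = 0 (among the integer gridlines); one x-axis crossing is at x = 0.
5. Matching integer coefficients to the picture gives p.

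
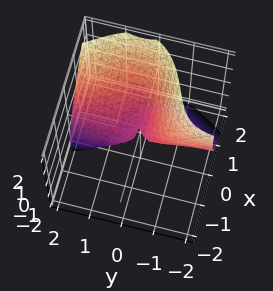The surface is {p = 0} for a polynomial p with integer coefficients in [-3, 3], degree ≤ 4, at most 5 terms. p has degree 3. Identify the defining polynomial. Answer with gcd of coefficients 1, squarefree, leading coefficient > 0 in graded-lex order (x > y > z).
1. Degree: no degree-2 surface has this shape, so deg p = 3.
2. Against the integer gridlines: it crosses the x-axis at the gridline x = 0; it meets the z-axis at z = 0 (among the integer gridlines); every point of the y-axis in the box is on the surface.
3. Solving for integer coefficients yields p as stated.

x^3 + 3*x*y^2 - 3*y*z - 2*z^2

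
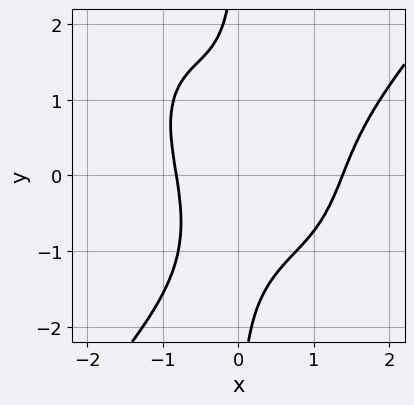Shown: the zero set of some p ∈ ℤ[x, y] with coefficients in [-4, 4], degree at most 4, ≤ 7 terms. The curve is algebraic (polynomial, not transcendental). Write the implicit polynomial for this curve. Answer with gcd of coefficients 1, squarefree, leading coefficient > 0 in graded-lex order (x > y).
1. Degree: the shape is more complex than any degree-3 curve, so deg p = 4.
2. Against the integer gridlines: it misses every integer gridline on the y-axis.
3. The integer polynomial consistent with all of this is the stated p.

3*x^4 - 2*x*y^3 - 3*x^3 - 3*x^2*y - 3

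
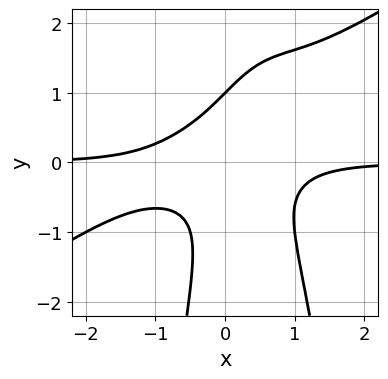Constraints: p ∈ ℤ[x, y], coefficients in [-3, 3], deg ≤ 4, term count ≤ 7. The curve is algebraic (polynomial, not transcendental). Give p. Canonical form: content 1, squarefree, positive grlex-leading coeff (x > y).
2*x^3*y - 3*x^2*y^2 + 3*x*y^2 - y^3 + 1

Degree: a generic line meets the curve in up to 4 points, so deg p = 4.
Reading off the gridlines: the curve avoids every integer x-axis point in the box; it crosses the y-axis at the gridline y = 1.
These observations pin down the coefficients.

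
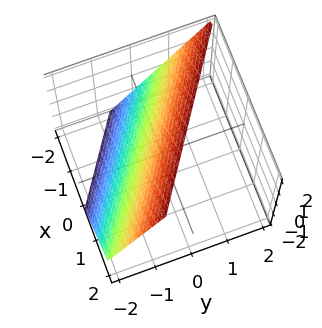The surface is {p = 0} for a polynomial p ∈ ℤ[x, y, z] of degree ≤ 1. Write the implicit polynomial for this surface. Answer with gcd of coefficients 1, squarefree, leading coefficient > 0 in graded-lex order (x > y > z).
2*x + 3*y - 2*z + 2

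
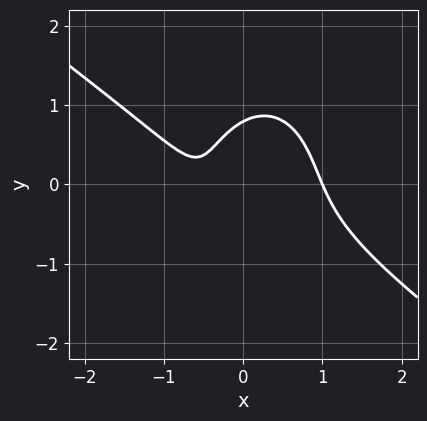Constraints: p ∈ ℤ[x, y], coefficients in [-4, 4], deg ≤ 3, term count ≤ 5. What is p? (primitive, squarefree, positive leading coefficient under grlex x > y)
3*x^3 + 3*x^2*y + 2*y^3 - 2*x - 1

Degree: no degree-2 curve has this shape, so deg p = 3.
Observable constraints: it crosses the x-axis at the gridline x = 1.
Assembling these constraints gives the stated polynomial.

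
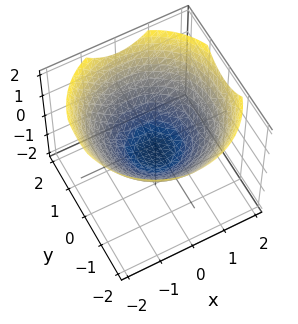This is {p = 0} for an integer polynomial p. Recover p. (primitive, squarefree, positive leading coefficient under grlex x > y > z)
x^2 + y^2 - 2*z - 1

(a) Degree: a generic line meets the surface in up to 2 points, so deg p = 2.
(b) Symmetries: the z-axis is an axis of rotation, so x and y enter only as x² + y².
(c) Reading off the gridlines: a circular section at z = 1 has radius between 1 and 2; among the integer gridlines, it crosses the x-axis at x ∈ {-1, 1}.
(d) Solving for integer coefficients yields p as stated.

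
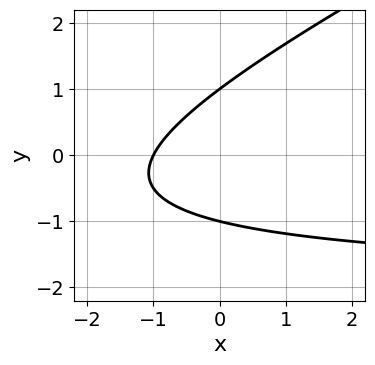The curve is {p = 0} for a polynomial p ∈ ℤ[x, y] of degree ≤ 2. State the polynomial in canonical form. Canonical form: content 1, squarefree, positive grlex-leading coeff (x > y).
First, degree: the shape is more complex than any degree-1 curve, so deg p = 2.
Then, checking where it meets the axes: it crosses the x-axis at the gridline x = -1; the y-axis gridline crossings are at y ∈ {-1, 1}.
Finally, the integer polynomial consistent with all of this is the stated p.

x*y - 2*y^2 + 2*x + 2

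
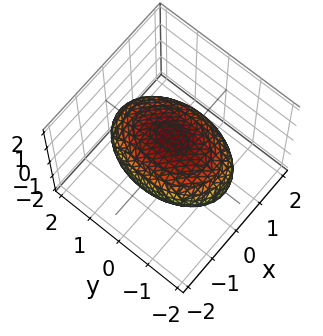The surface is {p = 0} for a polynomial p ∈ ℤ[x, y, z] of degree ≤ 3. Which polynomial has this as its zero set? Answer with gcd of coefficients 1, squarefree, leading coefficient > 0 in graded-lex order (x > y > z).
(a) The degree is 2 — a closed, bounded, convex surface; a quadric.
(b) Symmetries: the y ↦ −y reflection is a symmetry, so y appears only in even powers; mirror symmetry x ↦ −x ⇒ only even powers of x; it's symmetric under z → −z, forcing even powers of z.
(c) From the axis intercepts and sections: among the integer gridlines, it crosses the z-axis at z ∈ {-1, 1}.
(d) Together with the visible shape, these determine p as stated.

2*x^2 + y^2 + 3*z^2 - 3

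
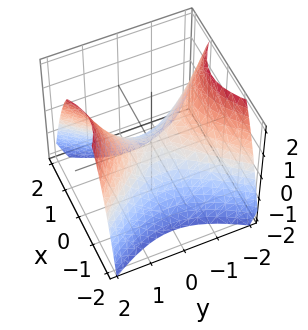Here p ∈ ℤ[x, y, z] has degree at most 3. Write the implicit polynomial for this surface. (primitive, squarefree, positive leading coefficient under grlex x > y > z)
3*x^2 - 2*y^2 + 3*z

First, degree: a hyperbolic paraboloid; a quadric, so deg p = 2.
Then, symmetries: the x ↦ −x reflection is a symmetry, so x appears only in even powers; it's symmetric under y → −y, forcing even powers of y.
Next, reading off the gridlines: one z-axis crossing is at z = 0; it crosses the y-axis at the gridline y = 0; it crosses the x-axis at the gridline x = 0.
Finally, matching integer coefficients to the picture gives p.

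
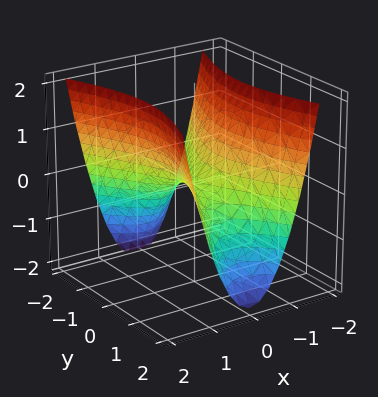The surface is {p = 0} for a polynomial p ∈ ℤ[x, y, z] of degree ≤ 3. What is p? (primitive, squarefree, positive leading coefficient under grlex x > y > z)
First, degree: a saddle surface; a quadric, so deg p = 2.
Then, symmetries: it's symmetric under x → −x, forcing even powers of x; it's symmetric under y → −y, forcing even powers of y.
Next, from the visible intercepts: it meets the x-axis at x = 0 (among the integer gridlines); one z-axis crossing is at z = 0; it meets the y-axis at y = 0 (among the integer gridlines).
Finally, fitting integer coefficients to these (and the overall shape) gives p.

3*x^2 - y^2 - 2*z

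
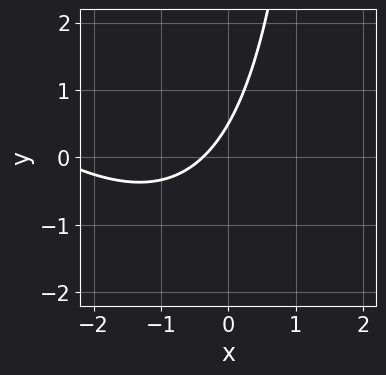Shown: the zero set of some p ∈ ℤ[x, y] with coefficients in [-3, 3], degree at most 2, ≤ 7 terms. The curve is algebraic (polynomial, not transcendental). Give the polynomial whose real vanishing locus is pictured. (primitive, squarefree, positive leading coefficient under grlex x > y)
Degree: no degree-1 curve has this shape, so deg p = 2.
The integer polynomial consistent with all of this is the stated p.

x^2 + x*y + 3*x - 2*y + 1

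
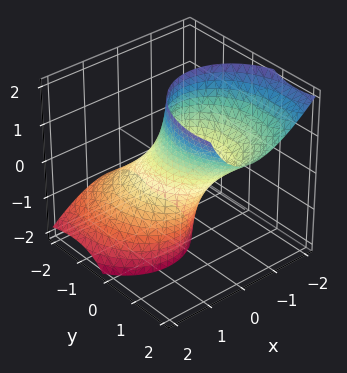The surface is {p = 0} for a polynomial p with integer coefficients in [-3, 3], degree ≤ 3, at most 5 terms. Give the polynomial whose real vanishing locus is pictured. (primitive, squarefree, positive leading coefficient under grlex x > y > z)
First, deg p = 2. No degree-1 surface has this shape.
Then, against the integer gridlines: the y-axis gridline crossings are at y ∈ {-1, 1}; the surface avoids every integer z-axis point in the box.
Finally, these observations pin down the coefficients.

3*x^2 + 2*x*z + 2*y^2 - 3*y*z - 2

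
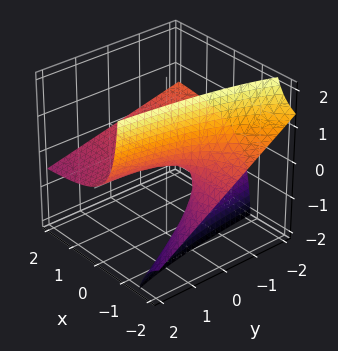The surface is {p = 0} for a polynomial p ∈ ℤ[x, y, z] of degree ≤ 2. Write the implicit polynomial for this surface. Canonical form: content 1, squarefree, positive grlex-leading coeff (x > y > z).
First, the degree is 2 — a generic line meets the surface in up to 2 points.
Then, observable constraints: every point of the x-axis in the box is on the surface; one z-axis crossing is at z = 0.
Finally, assembling these constraints gives the stated polynomial. Check: (0, 1, 0) on the y-axis lies on the surface, and p(0, 1, 0) = 0. ✓

x*y + 3*x*z + 3*z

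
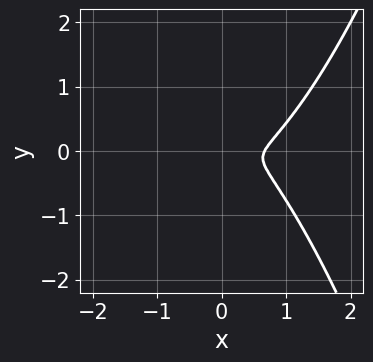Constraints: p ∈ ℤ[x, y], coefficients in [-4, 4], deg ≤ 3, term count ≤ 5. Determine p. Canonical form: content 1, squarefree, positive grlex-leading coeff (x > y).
deg p = 3. The shape is more complex than any degree-2 curve.
Matching integer coefficients to the picture gives p.

3*x^3 - 2*x^2 - x*y - 3*y^2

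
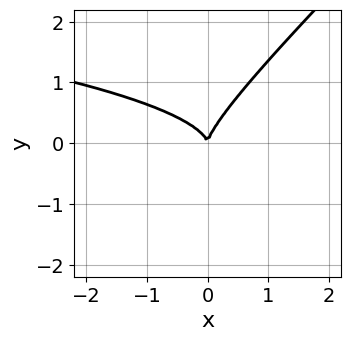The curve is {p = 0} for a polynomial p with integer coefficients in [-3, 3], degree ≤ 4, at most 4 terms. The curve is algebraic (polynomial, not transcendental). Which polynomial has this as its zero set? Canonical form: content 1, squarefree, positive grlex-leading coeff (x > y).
3*x*y^2 - 3*y^3 + 2*x^2

(a) deg p = 3. No degree-2 curve has this shape.
(b) Against the integer gridlines: one y-axis crossing is at y = 0; it meets the x-axis at x = 0 (among the integer gridlines).
(c) Matching integer coefficients to the picture gives p.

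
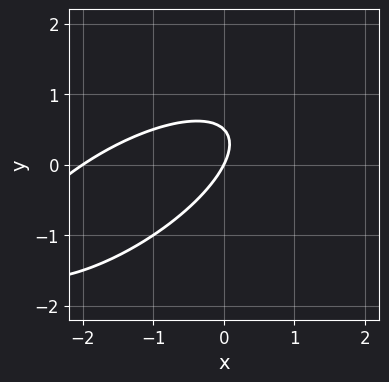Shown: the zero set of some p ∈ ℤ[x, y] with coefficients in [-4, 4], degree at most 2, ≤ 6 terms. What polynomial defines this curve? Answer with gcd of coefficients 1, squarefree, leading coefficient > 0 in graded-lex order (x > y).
x^2 - 2*x*y + 2*y^2 + 2*x - y

(a) Degree: a generic line meets the curve in up to 2 points, so deg p = 2.
(b) Against the integer gridlines: it crosses the y-axis at the gridline y = 0; the x-axis gridline crossings are at x ∈ {-2, 0}.
(c) These observations pin down the coefficients.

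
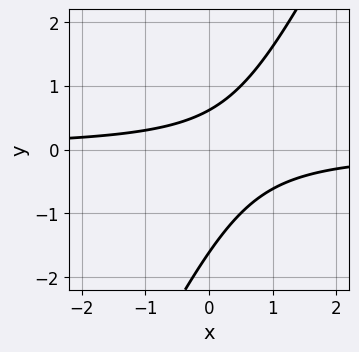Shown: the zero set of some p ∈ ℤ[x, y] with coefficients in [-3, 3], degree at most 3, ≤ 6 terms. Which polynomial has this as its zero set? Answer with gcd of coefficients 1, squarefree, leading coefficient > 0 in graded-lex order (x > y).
2*x*y - y^2 - y + 1

First, the degree is 2 — the shape is more complex than any degree-1 curve.
Then, from the visible intercepts: the curve avoids every integer x-axis point in the box.
Finally, solving for integer coefficients yields p as stated.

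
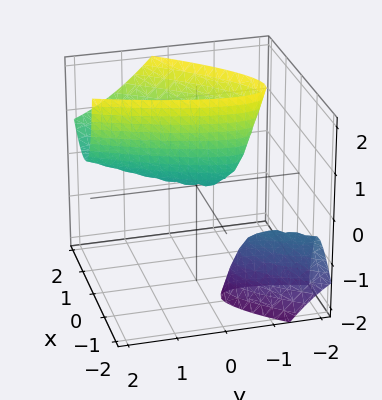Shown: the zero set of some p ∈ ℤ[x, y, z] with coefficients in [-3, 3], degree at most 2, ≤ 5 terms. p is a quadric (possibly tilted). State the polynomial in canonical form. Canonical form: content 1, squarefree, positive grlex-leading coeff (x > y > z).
3*x^2 - 3*x*y - 2*x*z + y^2 - z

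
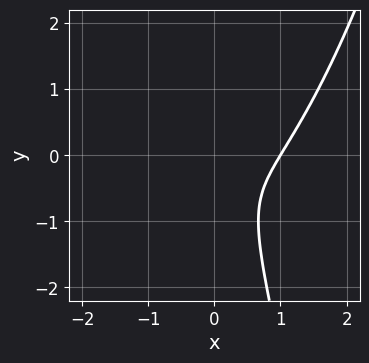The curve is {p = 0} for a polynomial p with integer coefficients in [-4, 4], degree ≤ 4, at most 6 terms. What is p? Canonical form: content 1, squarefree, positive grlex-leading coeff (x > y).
1. deg p = 3. No degree-2 curve has this shape.
2. From the axis intercepts and sections: it meets the x-axis at x = 1 (among the integer gridlines); it misses every integer gridline on the y-axis.
3. Assembling these constraints gives the stated polynomial.

3*x^3 - 2*x^2 - 3*x*y - y^2 - 1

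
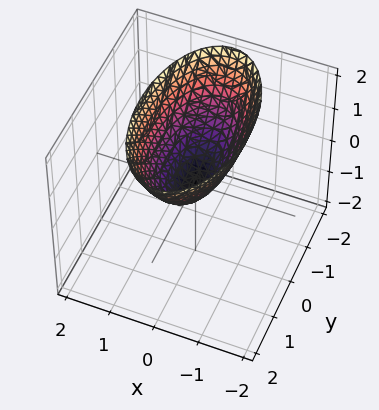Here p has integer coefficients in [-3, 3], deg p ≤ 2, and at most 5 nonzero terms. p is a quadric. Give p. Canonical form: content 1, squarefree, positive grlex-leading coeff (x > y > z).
3*x^2 + y^2 - 2*z

1. Degree: a single bowl opening along one axis; a quadric, so deg p = 2.
2. Symmetries: it's symmetric under x → −x, forcing even powers of x; it's symmetric under y → −y, forcing even powers of y.
3. From the axis intercepts and sections: one y-axis crossing is at y = 0; it meets the x-axis at x = 0 (among the integer gridlines); one z-axis crossing is at z = 0.
4. Solving for integer coefficients yields p as stated.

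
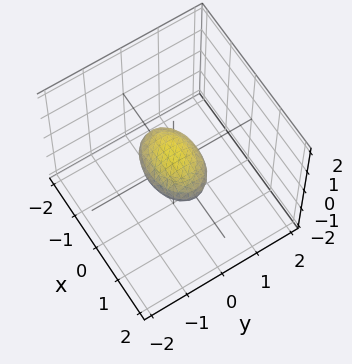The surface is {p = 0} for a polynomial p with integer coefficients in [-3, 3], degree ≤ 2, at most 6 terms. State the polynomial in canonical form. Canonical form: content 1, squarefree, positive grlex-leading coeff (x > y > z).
x^2 + 2*y^2 + 3*z^2 - 1

Degree: a closed, bounded, convex surface; a quadric, so deg p = 2.
Symmetries: it's symmetric under y → −y, forcing even powers of y; it's symmetric under x → −x, forcing even powers of x; mirror symmetry z ↦ −z ⇒ only even powers of z.
From the visible intercepts: among the integer gridlines, it crosses the x-axis at x ∈ {-1, 1}.
The integer polynomial consistent with all of this is the stated p.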